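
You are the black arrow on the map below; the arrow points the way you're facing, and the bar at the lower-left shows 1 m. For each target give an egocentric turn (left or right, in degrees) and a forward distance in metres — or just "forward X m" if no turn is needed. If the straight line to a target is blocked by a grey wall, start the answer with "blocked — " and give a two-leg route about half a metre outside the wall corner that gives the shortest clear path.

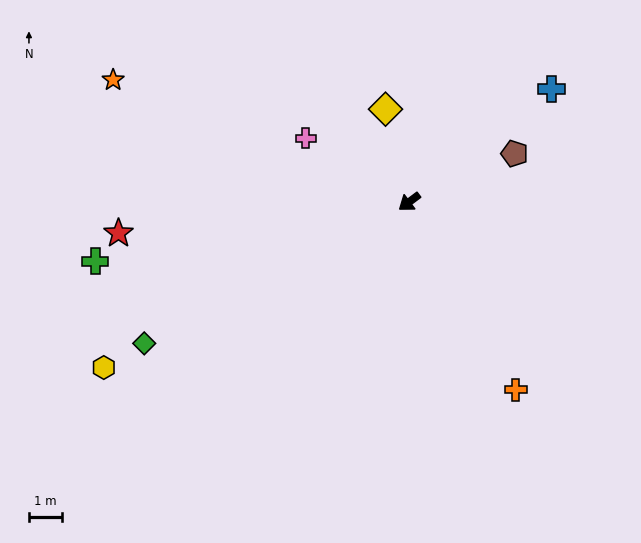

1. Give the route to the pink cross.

turn right 69°, forward 3.7 m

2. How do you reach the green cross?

turn right 26°, forward 9.7 m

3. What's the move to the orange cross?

turn left 83°, forward 6.6 m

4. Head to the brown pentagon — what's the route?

turn left 168°, forward 3.5 m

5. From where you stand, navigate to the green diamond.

turn right 9°, forward 9.2 m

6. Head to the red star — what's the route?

turn right 31°, forward 8.9 m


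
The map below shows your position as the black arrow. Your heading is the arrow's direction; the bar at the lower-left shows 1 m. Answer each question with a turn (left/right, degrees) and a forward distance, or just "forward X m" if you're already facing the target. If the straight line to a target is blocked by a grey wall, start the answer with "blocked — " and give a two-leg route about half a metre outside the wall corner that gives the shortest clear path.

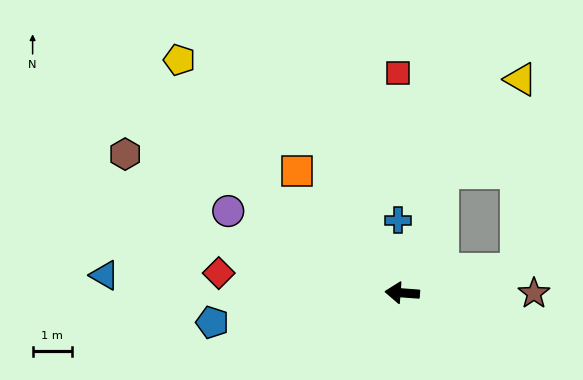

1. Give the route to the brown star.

turn right 176°, forward 3.4 m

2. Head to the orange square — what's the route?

turn right 45°, forward 4.1 m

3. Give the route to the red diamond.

forward 4.7 m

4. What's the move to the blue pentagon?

turn left 13°, forward 4.9 m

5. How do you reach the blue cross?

turn right 82°, forward 1.9 m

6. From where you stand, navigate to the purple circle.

turn right 21°, forward 4.9 m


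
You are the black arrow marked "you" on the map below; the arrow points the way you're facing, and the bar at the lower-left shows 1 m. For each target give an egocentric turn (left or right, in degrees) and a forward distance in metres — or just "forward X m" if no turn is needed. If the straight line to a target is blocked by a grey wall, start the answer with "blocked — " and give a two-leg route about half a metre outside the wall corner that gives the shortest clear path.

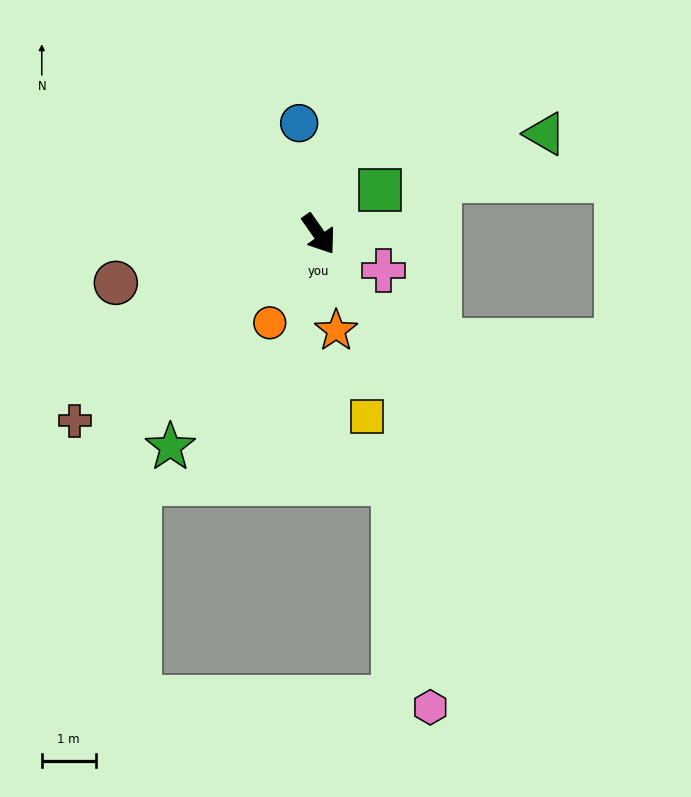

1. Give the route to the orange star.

turn right 25°, forward 1.8 m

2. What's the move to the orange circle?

turn right 64°, forward 1.9 m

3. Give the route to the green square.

turn left 91°, forward 1.4 m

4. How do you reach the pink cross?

turn left 25°, forward 1.4 m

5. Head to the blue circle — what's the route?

turn left 155°, forward 2.1 m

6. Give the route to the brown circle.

turn right 112°, forward 3.9 m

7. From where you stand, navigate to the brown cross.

turn right 88°, forward 5.7 m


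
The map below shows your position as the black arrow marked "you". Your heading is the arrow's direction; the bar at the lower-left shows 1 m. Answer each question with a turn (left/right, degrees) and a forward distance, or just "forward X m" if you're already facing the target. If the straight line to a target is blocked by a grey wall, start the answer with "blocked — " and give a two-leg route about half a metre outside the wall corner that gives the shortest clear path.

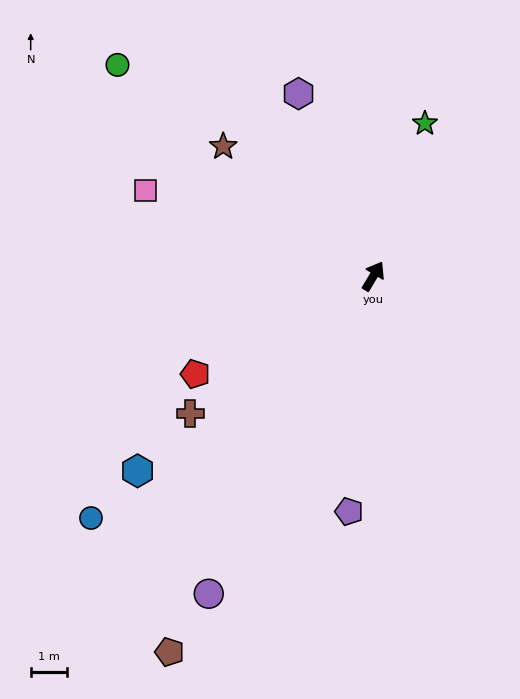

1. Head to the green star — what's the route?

turn left 12°, forward 4.5 m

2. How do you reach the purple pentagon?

turn right 155°, forward 6.6 m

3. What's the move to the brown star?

turn left 80°, forward 5.5 m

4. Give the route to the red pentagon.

turn left 150°, forward 5.7 m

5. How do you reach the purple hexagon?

turn left 53°, forward 5.5 m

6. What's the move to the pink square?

turn left 100°, forward 6.8 m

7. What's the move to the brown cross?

turn left 158°, forward 6.4 m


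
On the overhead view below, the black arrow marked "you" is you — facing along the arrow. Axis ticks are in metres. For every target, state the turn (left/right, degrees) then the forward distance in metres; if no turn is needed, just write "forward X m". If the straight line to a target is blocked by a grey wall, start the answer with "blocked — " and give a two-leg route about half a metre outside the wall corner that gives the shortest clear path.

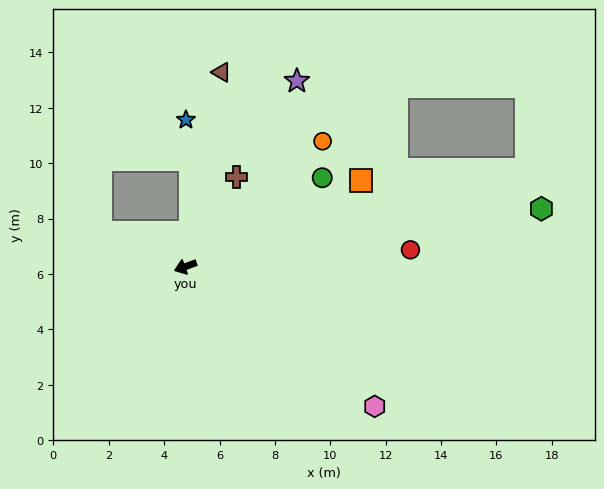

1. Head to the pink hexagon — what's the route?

turn left 124°, forward 8.5 m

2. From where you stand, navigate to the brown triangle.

turn right 120°, forward 7.1 m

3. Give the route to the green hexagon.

turn left 169°, forward 13.0 m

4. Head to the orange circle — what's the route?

turn right 157°, forward 6.7 m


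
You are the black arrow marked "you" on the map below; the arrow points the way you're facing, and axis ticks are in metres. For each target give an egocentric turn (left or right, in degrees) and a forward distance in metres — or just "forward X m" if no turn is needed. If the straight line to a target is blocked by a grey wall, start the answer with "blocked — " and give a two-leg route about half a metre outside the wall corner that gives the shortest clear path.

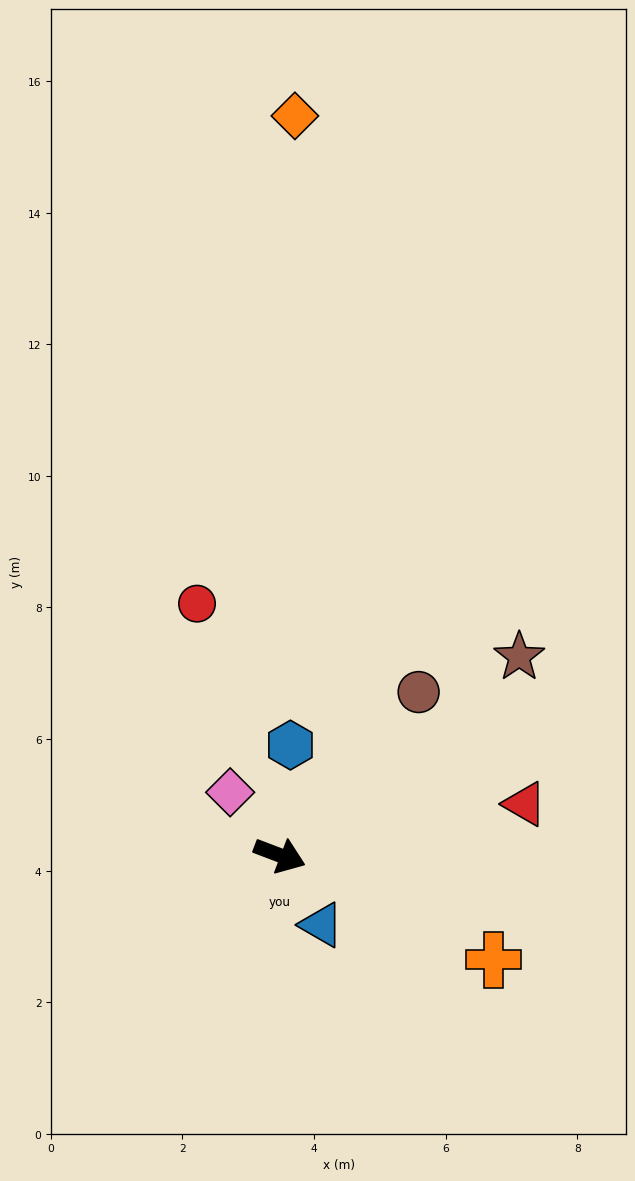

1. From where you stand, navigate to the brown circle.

turn left 70°, forward 3.3 m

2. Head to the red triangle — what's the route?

turn left 33°, forward 3.8 m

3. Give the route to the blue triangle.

turn right 38°, forward 1.2 m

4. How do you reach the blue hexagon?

turn left 105°, forward 1.7 m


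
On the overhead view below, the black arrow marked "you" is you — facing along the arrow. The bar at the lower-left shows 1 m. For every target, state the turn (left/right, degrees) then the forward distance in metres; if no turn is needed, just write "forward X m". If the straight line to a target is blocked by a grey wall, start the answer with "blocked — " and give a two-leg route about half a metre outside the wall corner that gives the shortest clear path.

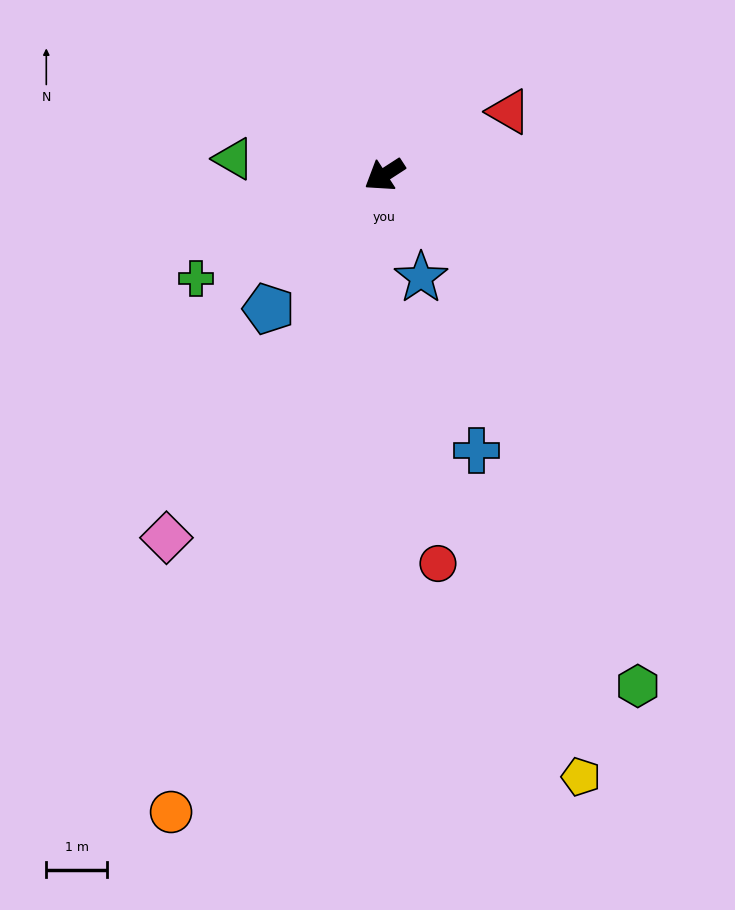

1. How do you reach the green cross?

turn right 4°, forward 3.5 m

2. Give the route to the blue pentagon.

turn left 16°, forward 2.9 m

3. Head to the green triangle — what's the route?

turn right 39°, forward 2.5 m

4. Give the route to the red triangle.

turn left 174°, forward 2.3 m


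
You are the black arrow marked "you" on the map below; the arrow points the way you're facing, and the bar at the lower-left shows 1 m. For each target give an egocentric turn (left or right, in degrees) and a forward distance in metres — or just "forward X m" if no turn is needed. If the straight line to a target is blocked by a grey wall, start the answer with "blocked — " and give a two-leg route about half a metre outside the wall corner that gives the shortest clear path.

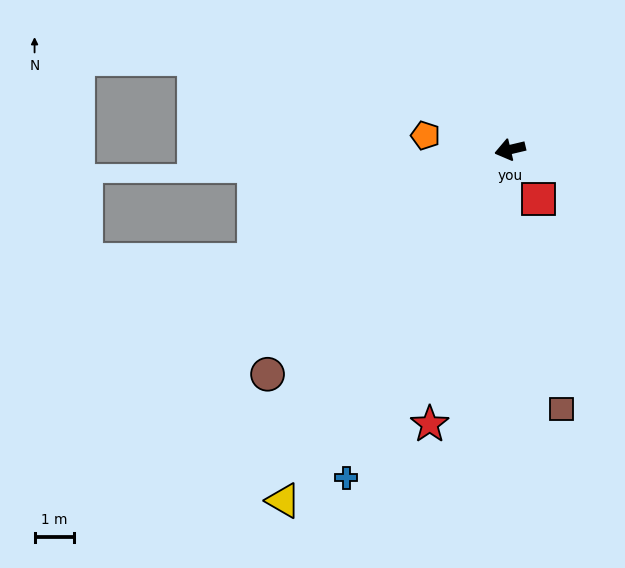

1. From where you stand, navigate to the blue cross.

turn left 50°, forward 9.3 m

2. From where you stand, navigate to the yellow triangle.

turn left 44°, forward 10.6 m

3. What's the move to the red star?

turn left 60°, forward 7.3 m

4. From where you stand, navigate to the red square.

turn left 106°, forward 1.4 m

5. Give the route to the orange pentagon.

turn right 23°, forward 2.2 m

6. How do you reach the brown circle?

turn left 29°, forward 8.4 m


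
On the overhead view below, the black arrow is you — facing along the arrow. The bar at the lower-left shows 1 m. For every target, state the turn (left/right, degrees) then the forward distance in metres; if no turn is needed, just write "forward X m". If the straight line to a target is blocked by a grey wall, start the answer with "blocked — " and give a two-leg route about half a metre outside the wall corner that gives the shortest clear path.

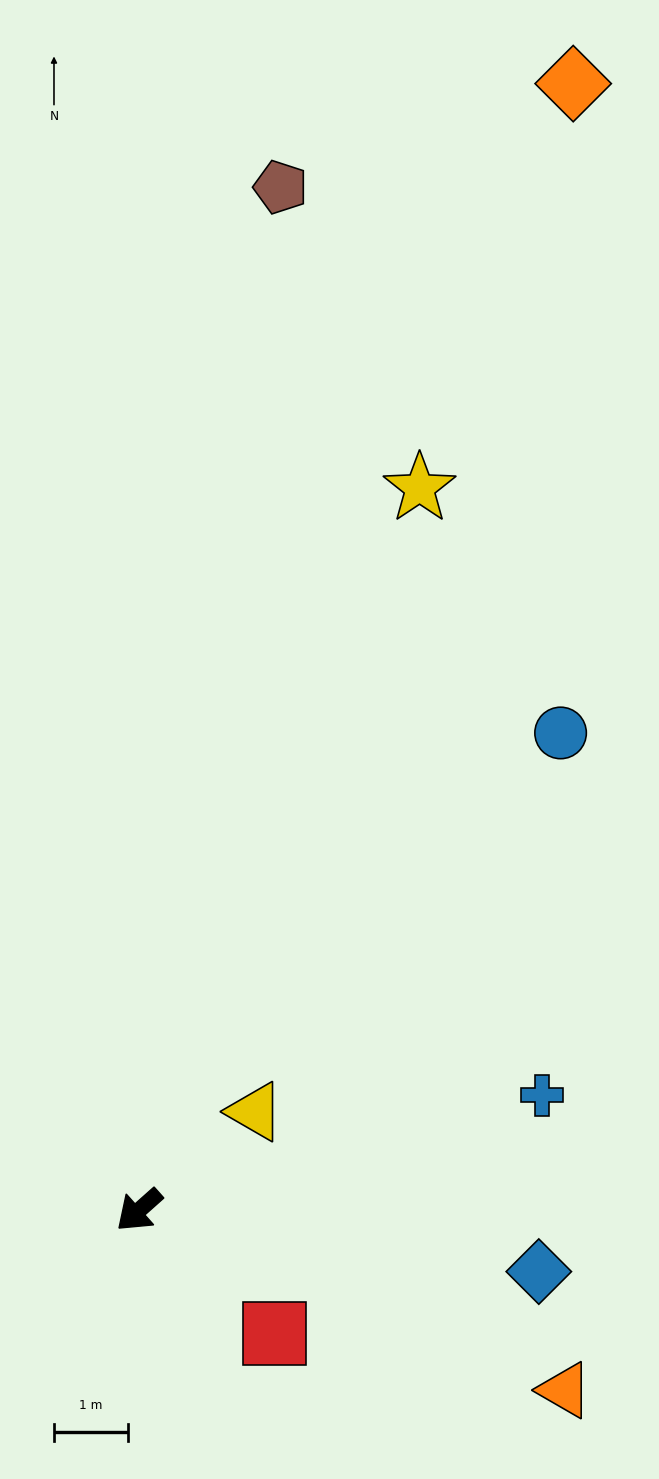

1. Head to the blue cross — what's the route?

turn left 154°, forward 5.7 m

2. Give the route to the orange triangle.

turn left 115°, forward 6.3 m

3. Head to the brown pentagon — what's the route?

turn right 140°, forward 14.0 m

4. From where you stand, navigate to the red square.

turn left 96°, forward 2.5 m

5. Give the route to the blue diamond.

turn left 130°, forward 5.5 m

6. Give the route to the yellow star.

turn right 153°, forward 10.5 m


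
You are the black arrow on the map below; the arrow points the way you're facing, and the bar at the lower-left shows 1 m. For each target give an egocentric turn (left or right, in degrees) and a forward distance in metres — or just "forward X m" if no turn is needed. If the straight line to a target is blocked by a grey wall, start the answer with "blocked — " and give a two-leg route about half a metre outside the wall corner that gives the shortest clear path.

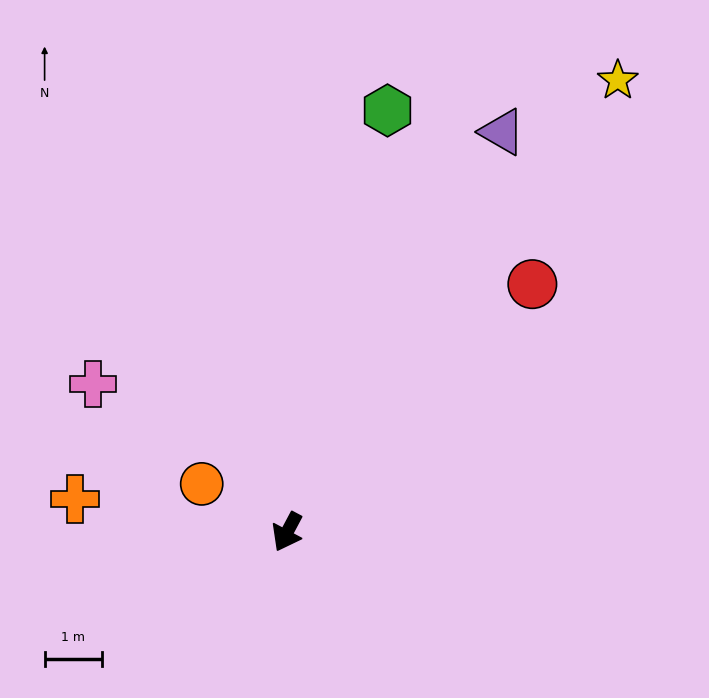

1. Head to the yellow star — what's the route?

turn left 172°, forward 9.7 m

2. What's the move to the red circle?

turn left 163°, forward 6.0 m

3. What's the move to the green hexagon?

turn right 165°, forward 7.5 m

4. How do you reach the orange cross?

turn right 71°, forward 3.7 m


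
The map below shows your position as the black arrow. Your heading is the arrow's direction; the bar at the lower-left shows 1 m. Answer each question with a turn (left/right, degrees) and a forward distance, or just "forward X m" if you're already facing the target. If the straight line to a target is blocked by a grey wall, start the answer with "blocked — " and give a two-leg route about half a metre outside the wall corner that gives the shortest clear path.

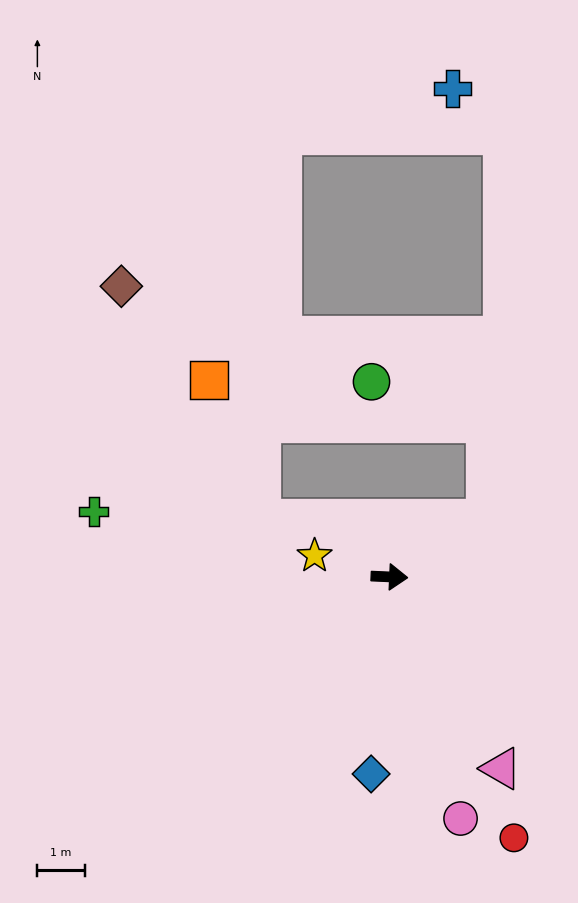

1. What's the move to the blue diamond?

turn right 93°, forward 4.2 m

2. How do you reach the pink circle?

turn right 71°, forward 5.3 m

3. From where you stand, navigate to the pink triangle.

turn right 57°, forward 4.7 m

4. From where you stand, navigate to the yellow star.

turn left 167°, forward 1.6 m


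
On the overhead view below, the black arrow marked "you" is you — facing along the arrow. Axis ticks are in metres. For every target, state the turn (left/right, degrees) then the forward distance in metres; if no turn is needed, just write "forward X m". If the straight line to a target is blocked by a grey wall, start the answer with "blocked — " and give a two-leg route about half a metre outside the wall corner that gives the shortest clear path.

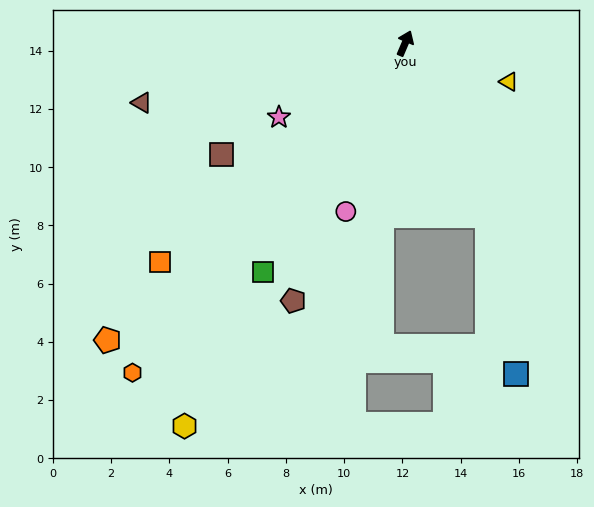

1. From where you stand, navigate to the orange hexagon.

turn left 163°, forward 14.7 m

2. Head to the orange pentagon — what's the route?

turn left 158°, forward 14.4 m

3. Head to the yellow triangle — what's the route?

turn right 87°, forward 3.8 m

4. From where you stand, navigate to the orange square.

turn left 155°, forward 11.3 m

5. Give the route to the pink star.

turn left 143°, forward 5.0 m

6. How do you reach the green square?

turn left 171°, forward 9.2 m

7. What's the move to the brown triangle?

turn left 126°, forward 9.3 m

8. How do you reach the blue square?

blocked — turn right 132°, forward 6.5 m, then turn right 14°, forward 5.5 m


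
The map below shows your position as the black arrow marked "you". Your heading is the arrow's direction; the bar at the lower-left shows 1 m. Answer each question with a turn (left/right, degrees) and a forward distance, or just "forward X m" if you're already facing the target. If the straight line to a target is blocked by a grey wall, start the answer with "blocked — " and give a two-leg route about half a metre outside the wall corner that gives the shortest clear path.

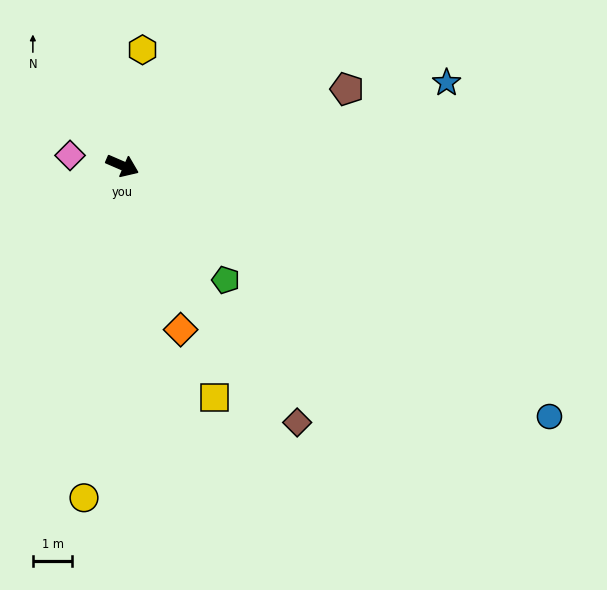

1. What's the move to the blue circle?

turn right 7°, forward 12.6 m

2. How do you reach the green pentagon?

turn right 24°, forward 3.9 m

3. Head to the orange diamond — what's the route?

turn right 47°, forward 4.4 m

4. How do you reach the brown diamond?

turn right 32°, forward 7.9 m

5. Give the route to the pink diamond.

turn right 168°, forward 1.4 m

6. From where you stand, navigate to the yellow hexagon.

turn left 104°, forward 3.0 m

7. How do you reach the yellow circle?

turn right 73°, forward 8.5 m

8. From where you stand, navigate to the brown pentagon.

turn left 42°, forward 6.0 m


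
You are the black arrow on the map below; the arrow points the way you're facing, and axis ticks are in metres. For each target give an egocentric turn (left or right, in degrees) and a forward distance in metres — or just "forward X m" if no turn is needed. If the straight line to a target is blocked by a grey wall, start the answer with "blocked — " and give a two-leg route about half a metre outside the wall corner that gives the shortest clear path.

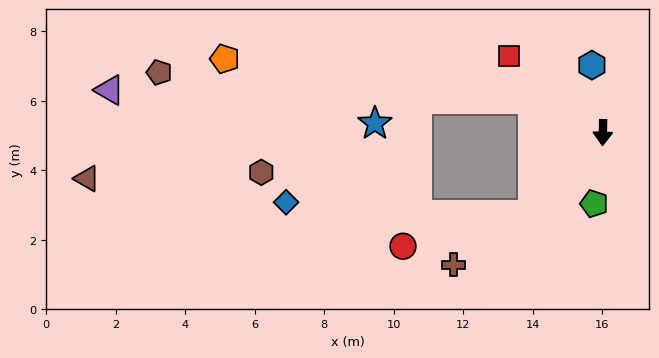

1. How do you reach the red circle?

blocked — turn right 39°, forward 3.1 m, then turn right 36°, forward 3.8 m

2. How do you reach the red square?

turn right 128°, forward 3.5 m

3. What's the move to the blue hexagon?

turn right 169°, forward 2.0 m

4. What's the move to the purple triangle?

blocked — turn right 113°, forward 2.2 m, then turn left 23°, forward 12.2 m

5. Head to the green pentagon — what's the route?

turn right 5°, forward 2.1 m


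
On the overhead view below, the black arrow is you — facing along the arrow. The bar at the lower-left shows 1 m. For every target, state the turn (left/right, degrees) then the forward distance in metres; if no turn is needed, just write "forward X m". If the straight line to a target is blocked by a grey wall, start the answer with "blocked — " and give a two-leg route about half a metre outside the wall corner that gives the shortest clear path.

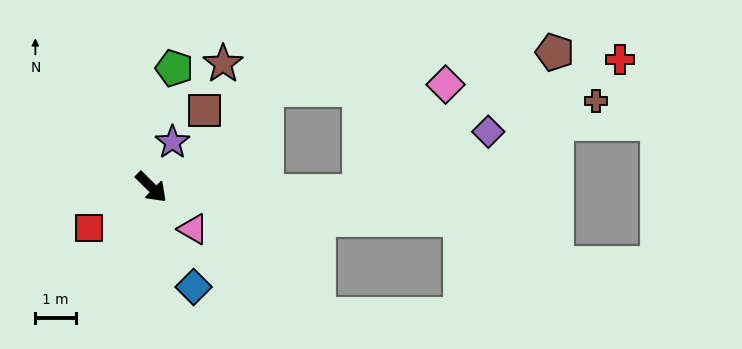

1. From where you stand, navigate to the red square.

turn right 102°, forward 1.8 m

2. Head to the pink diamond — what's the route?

blocked — turn left 43°, forward 5.1 m, then turn left 53°, forward 3.4 m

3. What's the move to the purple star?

turn left 109°, forward 1.2 m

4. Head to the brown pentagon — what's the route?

blocked — turn left 43°, forward 5.1 m, then turn left 37°, forward 5.9 m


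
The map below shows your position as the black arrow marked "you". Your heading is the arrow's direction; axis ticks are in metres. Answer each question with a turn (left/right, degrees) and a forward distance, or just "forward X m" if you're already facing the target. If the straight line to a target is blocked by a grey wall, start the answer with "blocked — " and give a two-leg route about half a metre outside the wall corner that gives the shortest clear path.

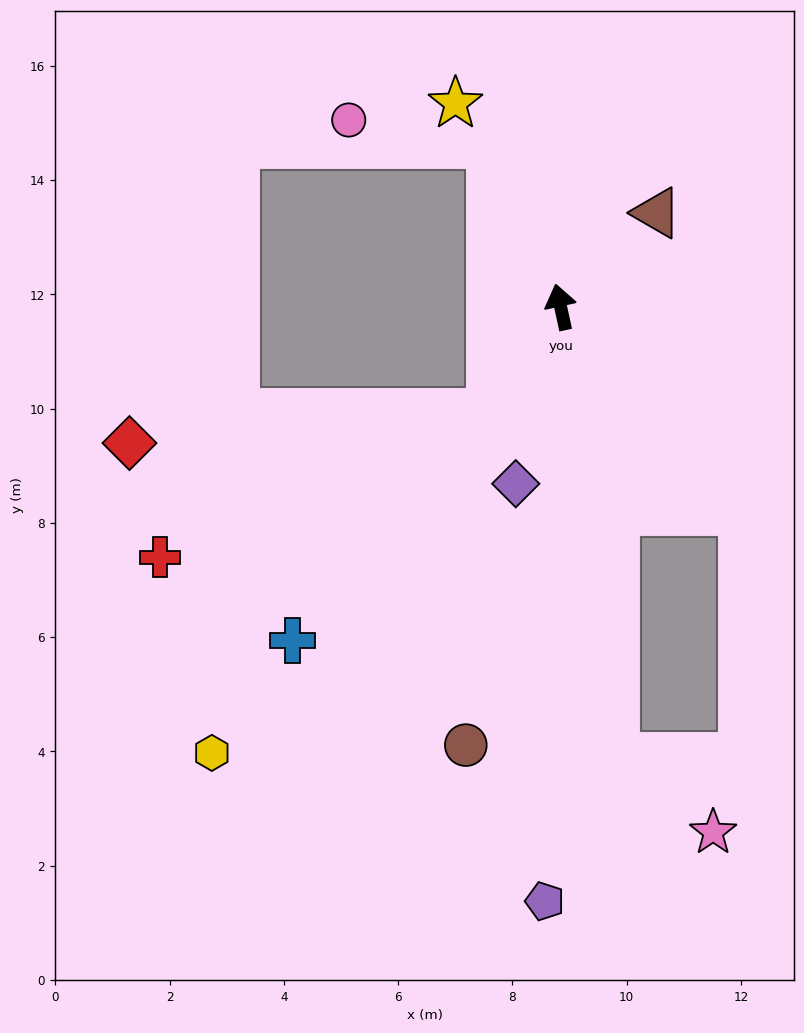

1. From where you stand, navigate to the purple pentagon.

turn left 166°, forward 10.4 m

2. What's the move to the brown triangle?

turn right 58°, forward 2.4 m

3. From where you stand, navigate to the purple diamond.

turn left 153°, forward 3.2 m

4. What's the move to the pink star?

blocked — turn left 175°, forward 7.9 m, then turn left 45°, forward 2.2 m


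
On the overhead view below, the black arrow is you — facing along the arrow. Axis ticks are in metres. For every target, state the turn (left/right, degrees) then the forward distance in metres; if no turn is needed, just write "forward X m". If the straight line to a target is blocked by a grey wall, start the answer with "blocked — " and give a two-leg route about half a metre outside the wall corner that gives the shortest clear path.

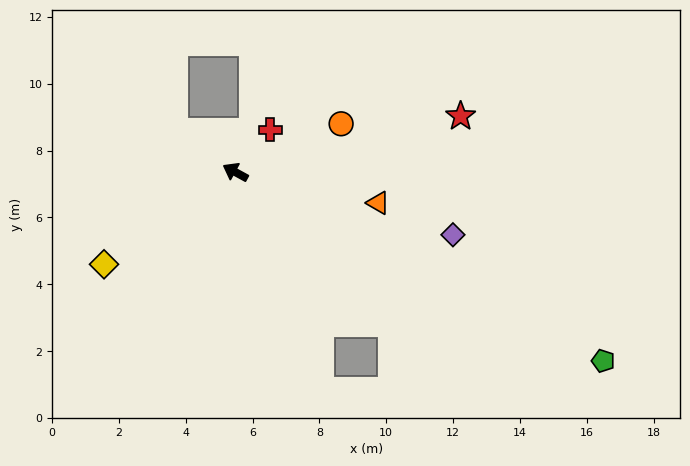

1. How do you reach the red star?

turn right 137°, forward 6.9 m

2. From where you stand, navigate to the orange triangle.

turn right 163°, forward 4.4 m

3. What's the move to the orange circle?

turn right 127°, forward 3.5 m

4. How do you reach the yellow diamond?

turn left 64°, forward 4.8 m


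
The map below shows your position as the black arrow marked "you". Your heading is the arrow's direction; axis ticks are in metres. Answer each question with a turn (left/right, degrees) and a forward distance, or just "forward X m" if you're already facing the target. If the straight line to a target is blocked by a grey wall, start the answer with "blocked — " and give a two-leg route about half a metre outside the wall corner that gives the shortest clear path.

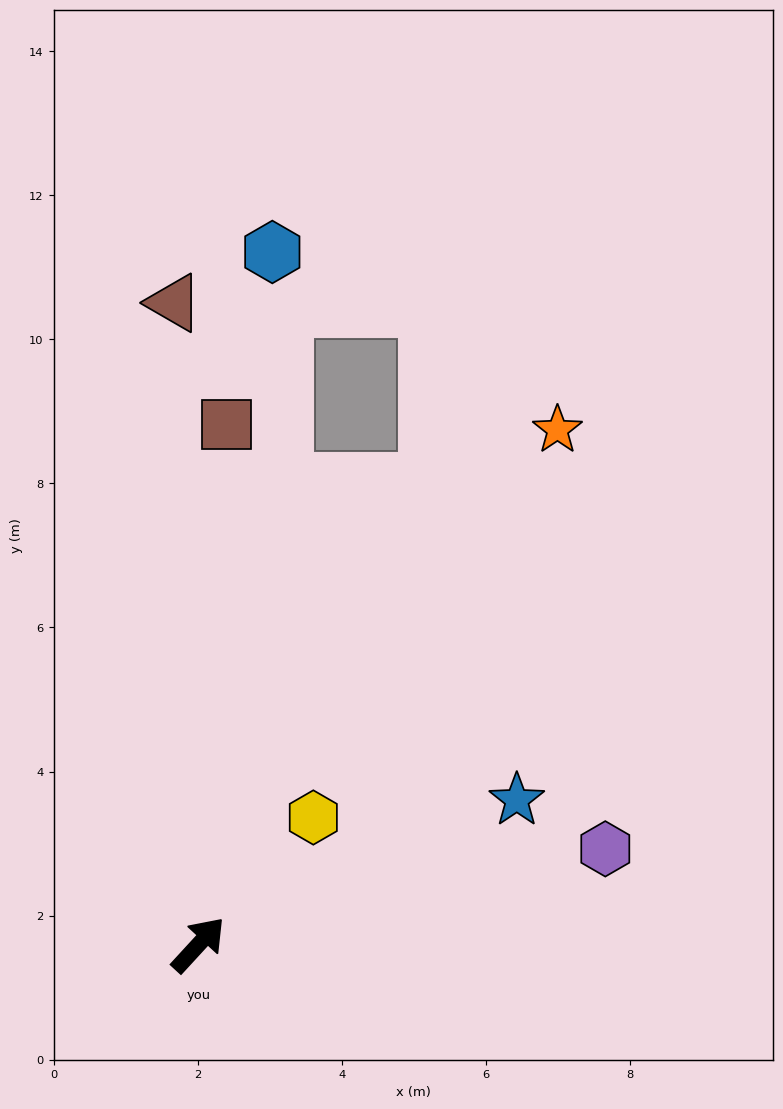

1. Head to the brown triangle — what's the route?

turn left 45°, forward 8.9 m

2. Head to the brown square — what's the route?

turn left 39°, forward 7.2 m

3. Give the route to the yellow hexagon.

forward 2.4 m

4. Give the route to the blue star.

turn right 23°, forward 4.9 m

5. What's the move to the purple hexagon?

turn right 34°, forward 5.8 m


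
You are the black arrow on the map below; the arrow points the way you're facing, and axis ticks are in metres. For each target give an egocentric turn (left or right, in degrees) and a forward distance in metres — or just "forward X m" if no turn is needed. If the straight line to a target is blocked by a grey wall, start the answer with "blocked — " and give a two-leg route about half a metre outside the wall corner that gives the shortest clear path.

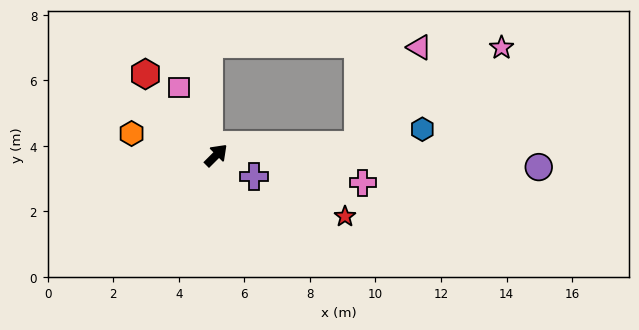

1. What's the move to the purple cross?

turn right 74°, forward 1.3 m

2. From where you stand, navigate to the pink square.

turn left 74°, forward 2.3 m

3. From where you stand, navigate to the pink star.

blocked — turn right 41°, forward 4.3 m, then turn left 30°, forward 5.3 m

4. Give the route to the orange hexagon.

turn left 121°, forward 2.7 m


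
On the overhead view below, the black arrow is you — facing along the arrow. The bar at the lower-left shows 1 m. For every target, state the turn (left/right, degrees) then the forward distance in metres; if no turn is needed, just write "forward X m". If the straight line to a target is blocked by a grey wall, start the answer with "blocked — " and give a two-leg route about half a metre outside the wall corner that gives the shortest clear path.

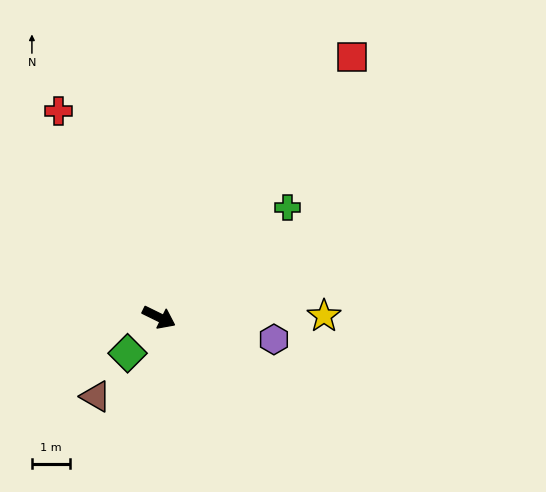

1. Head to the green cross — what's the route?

turn left 67°, forward 4.4 m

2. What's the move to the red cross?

turn left 142°, forward 6.0 m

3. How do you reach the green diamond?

turn right 105°, forward 1.3 m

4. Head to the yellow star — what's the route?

turn left 27°, forward 4.3 m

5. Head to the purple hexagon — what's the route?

turn left 15°, forward 3.1 m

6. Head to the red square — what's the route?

turn left 80°, forward 8.5 m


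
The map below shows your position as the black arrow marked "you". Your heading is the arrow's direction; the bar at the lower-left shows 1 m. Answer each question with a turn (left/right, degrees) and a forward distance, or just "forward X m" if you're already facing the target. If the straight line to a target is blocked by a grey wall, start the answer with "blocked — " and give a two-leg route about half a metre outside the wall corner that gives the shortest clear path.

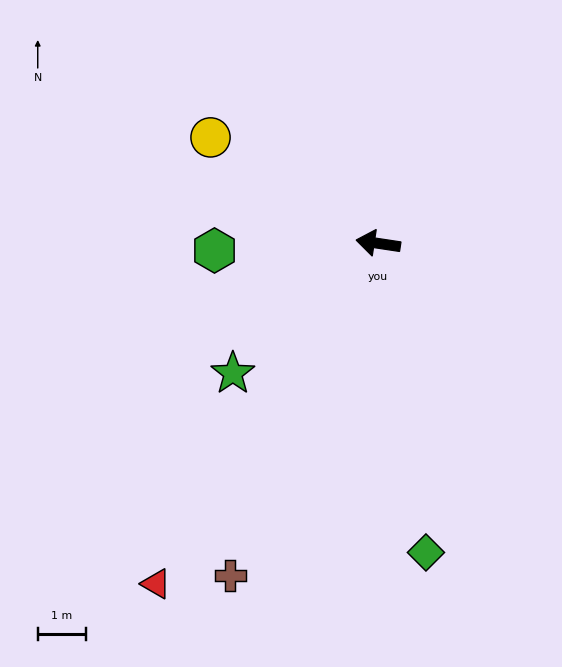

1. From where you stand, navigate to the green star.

turn left 50°, forward 4.0 m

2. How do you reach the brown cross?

turn left 75°, forward 7.5 m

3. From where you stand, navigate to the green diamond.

turn left 107°, forward 6.5 m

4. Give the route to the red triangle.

turn left 65°, forward 8.4 m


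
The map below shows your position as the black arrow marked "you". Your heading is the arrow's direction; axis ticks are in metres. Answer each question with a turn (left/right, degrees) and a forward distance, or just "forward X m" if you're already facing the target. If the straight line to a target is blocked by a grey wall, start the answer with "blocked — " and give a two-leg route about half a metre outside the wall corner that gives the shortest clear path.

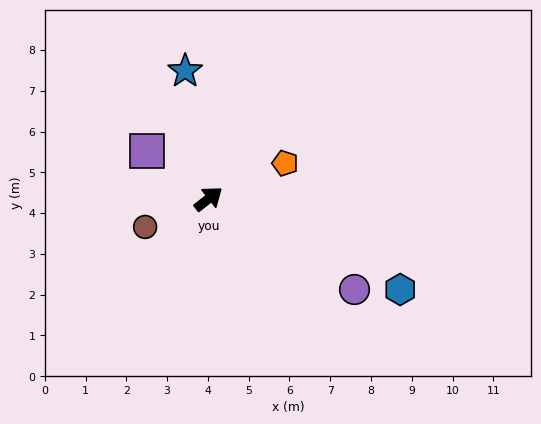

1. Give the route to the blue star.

turn left 62°, forward 3.2 m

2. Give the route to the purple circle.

turn right 70°, forward 4.2 m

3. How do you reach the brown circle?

turn left 166°, forward 1.7 m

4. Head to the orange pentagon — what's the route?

turn right 13°, forward 2.1 m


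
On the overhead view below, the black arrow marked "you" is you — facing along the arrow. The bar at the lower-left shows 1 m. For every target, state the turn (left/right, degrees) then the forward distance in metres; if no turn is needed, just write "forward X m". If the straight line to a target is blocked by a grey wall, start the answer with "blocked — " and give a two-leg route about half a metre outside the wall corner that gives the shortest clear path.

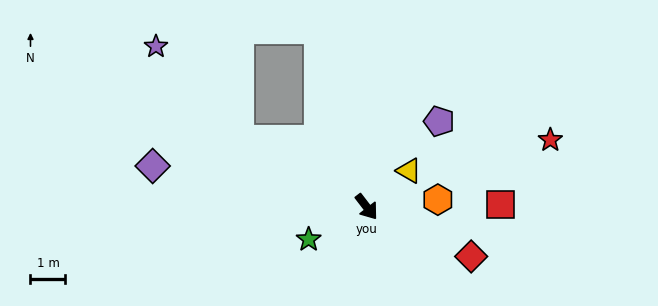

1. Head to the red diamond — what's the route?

turn left 27°, forward 3.3 m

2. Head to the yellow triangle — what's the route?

turn left 93°, forward 1.6 m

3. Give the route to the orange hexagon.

turn left 58°, forward 2.1 m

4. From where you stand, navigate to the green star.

turn right 98°, forward 1.9 m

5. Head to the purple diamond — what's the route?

turn right 138°, forward 6.2 m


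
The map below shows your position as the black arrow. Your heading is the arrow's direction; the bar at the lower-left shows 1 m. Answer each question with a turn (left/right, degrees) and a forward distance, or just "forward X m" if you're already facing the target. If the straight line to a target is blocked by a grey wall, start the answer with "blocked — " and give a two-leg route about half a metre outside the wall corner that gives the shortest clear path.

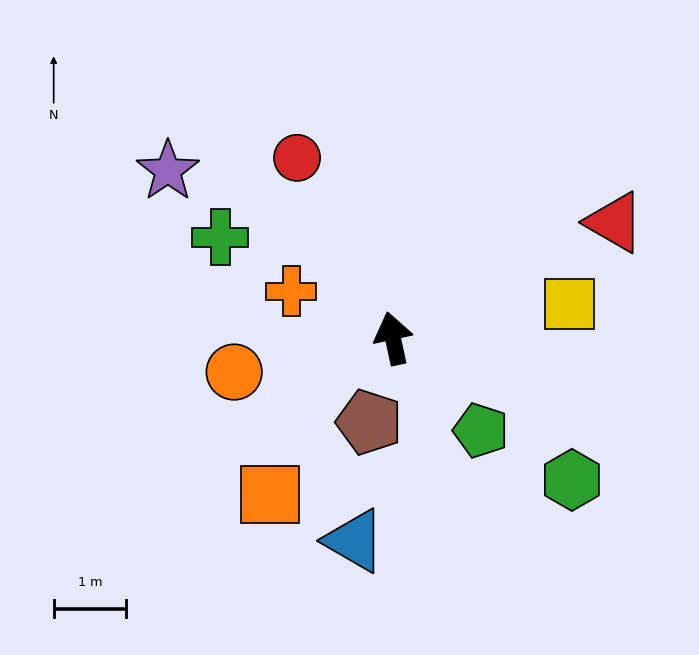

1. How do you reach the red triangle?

turn right 74°, forward 3.5 m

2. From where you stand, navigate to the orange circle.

turn left 90°, forward 2.2 m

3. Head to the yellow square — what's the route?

turn right 91°, forward 2.5 m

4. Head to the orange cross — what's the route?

turn left 53°, forward 1.5 m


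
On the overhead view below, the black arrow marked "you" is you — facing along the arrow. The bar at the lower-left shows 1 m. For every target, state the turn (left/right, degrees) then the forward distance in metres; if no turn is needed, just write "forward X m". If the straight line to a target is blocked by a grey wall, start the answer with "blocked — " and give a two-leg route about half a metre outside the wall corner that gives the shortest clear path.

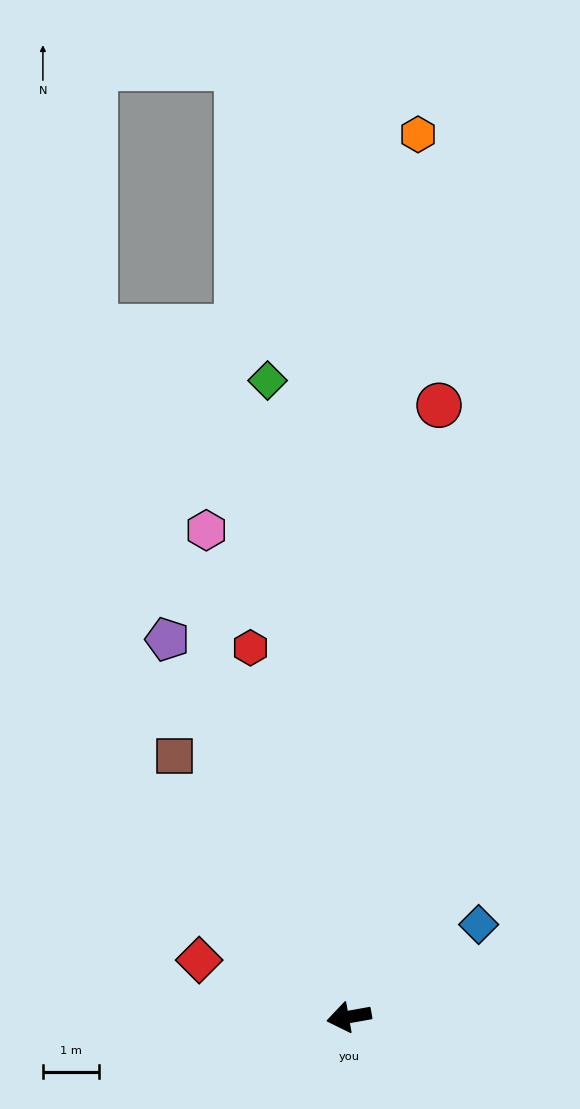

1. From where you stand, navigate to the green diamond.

turn right 93°, forward 11.4 m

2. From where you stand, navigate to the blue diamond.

turn right 155°, forward 2.8 m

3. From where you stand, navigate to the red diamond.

turn right 31°, forward 2.8 m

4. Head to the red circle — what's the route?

turn right 109°, forward 11.0 m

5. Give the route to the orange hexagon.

turn right 105°, forward 15.7 m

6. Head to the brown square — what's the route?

turn right 66°, forward 5.6 m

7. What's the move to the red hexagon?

turn right 85°, forward 6.8 m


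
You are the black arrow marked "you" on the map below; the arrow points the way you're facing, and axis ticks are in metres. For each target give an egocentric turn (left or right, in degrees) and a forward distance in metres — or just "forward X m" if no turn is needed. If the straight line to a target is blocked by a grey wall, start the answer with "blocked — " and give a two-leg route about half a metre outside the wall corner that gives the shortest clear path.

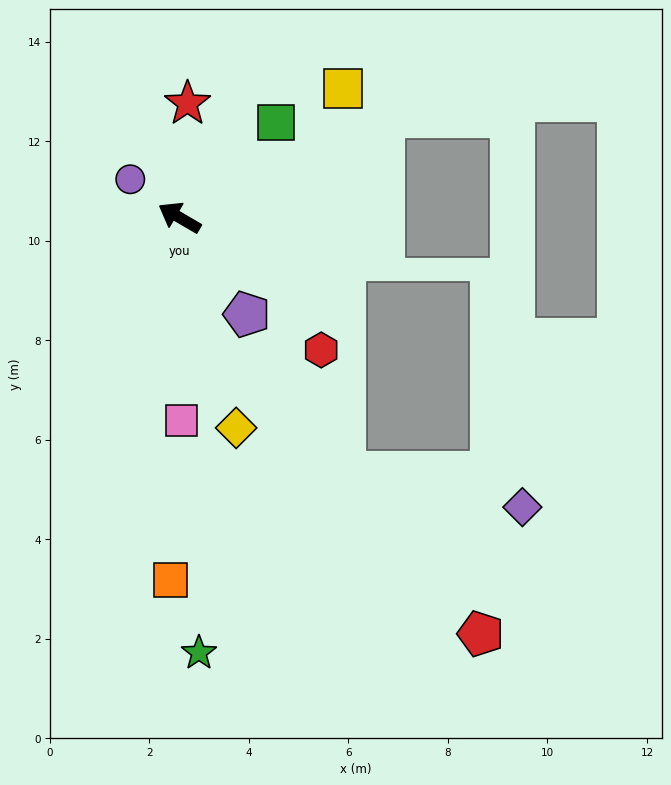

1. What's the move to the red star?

turn right 64°, forward 2.3 m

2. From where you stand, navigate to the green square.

turn right 105°, forward 2.7 m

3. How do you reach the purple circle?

turn right 8°, forward 1.3 m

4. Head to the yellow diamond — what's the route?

turn left 135°, forward 4.4 m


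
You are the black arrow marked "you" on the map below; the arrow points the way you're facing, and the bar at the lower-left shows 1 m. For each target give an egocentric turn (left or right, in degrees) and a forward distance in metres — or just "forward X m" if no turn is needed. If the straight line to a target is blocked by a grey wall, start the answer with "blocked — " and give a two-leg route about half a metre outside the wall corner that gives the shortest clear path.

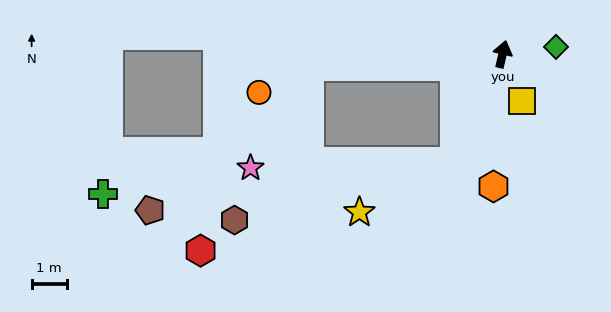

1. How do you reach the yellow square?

turn right 144°, forward 1.5 m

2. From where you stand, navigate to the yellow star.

blocked — turn left 169°, forward 3.4 m, then turn right 38°, forward 3.1 m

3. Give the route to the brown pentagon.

blocked — turn left 169°, forward 3.4 m, then turn right 57°, forward 8.8 m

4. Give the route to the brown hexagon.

blocked — turn left 169°, forward 3.4 m, then turn right 51°, forward 6.5 m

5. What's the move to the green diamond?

turn right 69°, forward 1.5 m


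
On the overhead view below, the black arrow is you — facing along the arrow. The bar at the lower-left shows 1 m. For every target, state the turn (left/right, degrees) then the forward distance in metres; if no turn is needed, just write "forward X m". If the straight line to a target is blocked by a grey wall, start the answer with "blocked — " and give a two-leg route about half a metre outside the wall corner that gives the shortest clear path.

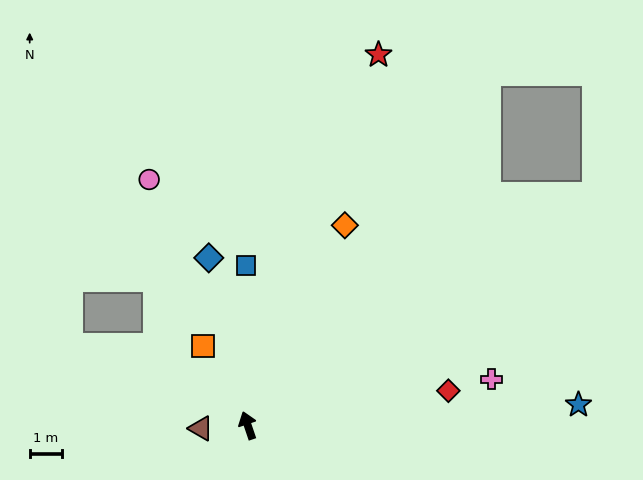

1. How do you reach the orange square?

turn left 10°, forward 2.8 m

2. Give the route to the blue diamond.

turn right 6°, forward 5.4 m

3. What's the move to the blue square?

turn right 18°, forward 5.0 m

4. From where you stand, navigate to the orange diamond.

turn right 45°, forward 6.9 m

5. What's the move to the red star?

turn right 38°, forward 12.2 m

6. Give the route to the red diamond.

turn right 99°, forward 6.3 m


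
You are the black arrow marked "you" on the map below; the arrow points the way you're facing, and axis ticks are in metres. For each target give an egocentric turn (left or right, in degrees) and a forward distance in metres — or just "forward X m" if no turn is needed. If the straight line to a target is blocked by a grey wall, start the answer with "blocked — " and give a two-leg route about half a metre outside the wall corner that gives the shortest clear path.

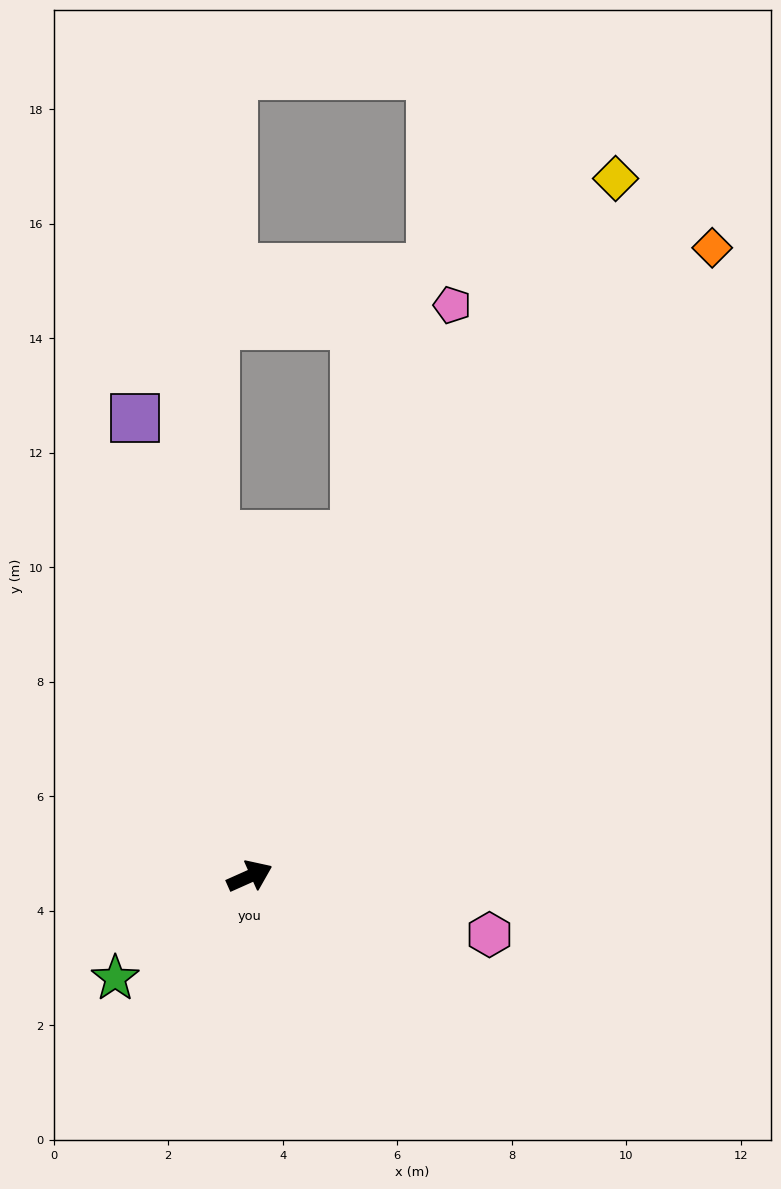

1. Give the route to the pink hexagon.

turn right 38°, forward 4.3 m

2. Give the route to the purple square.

turn left 80°, forward 8.2 m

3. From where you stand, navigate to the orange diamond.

turn left 30°, forward 13.6 m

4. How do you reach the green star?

turn right 167°, forward 2.9 m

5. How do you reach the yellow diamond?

turn left 38°, forward 13.8 m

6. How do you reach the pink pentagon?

turn left 46°, forward 10.6 m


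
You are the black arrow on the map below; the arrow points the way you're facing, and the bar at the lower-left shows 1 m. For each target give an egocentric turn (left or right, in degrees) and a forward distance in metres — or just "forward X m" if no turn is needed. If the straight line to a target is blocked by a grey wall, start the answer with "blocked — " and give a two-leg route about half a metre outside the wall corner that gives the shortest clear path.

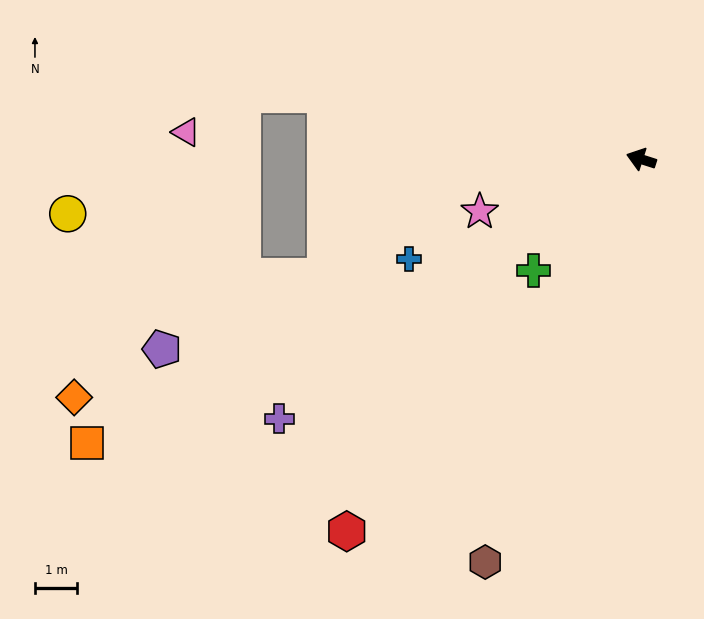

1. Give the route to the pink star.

turn left 36°, forward 4.0 m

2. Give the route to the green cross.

turn left 64°, forward 3.6 m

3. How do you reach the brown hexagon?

turn left 87°, forward 10.2 m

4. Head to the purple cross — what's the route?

turn left 53°, forward 10.5 m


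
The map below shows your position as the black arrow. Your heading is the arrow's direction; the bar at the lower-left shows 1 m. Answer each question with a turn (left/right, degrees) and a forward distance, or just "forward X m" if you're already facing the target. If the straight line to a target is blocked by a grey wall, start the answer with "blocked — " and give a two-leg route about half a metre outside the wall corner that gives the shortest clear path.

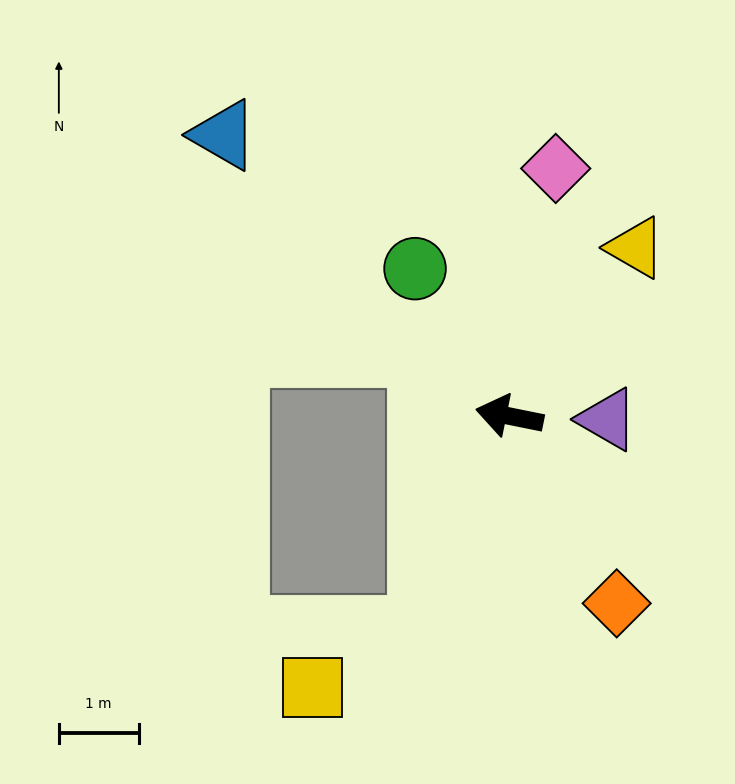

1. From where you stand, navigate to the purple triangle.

turn right 170°, forward 1.2 m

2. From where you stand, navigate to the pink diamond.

turn right 89°, forward 3.2 m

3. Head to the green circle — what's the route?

turn right 46°, forward 2.2 m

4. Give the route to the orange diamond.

turn left 131°, forward 2.7 m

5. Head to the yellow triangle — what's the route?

turn right 115°, forward 2.6 m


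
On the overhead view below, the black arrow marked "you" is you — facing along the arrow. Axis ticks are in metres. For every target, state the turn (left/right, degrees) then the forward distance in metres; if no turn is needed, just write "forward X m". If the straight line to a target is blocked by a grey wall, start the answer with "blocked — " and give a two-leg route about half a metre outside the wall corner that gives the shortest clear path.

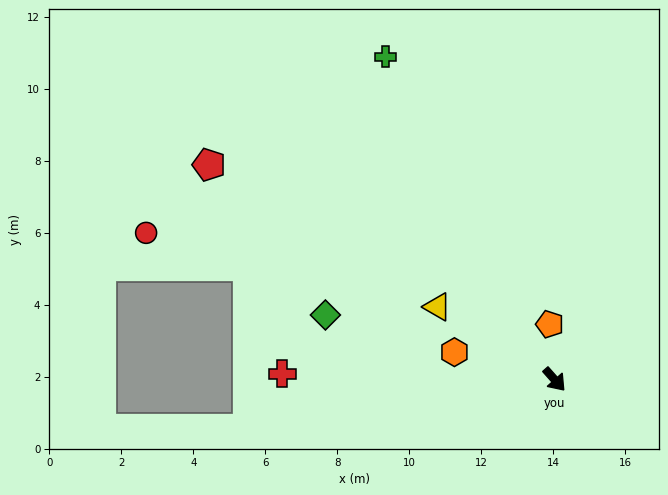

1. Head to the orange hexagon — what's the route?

turn right 147°, forward 2.9 m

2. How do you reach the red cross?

turn right 133°, forward 7.6 m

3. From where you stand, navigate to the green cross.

turn left 166°, forward 10.1 m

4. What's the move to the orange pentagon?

turn left 143°, forward 1.5 m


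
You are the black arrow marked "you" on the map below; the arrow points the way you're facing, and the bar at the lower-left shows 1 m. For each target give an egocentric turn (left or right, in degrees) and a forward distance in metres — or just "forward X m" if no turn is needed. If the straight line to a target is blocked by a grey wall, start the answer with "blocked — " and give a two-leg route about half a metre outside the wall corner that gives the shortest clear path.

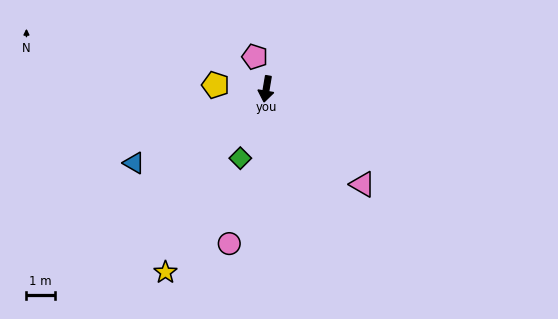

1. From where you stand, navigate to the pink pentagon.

turn right 151°, forward 1.2 m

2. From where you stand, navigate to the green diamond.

turn right 11°, forward 2.6 m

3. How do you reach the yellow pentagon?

turn right 85°, forward 1.8 m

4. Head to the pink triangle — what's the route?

turn left 55°, forward 4.7 m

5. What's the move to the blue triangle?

turn right 51°, forward 5.3 m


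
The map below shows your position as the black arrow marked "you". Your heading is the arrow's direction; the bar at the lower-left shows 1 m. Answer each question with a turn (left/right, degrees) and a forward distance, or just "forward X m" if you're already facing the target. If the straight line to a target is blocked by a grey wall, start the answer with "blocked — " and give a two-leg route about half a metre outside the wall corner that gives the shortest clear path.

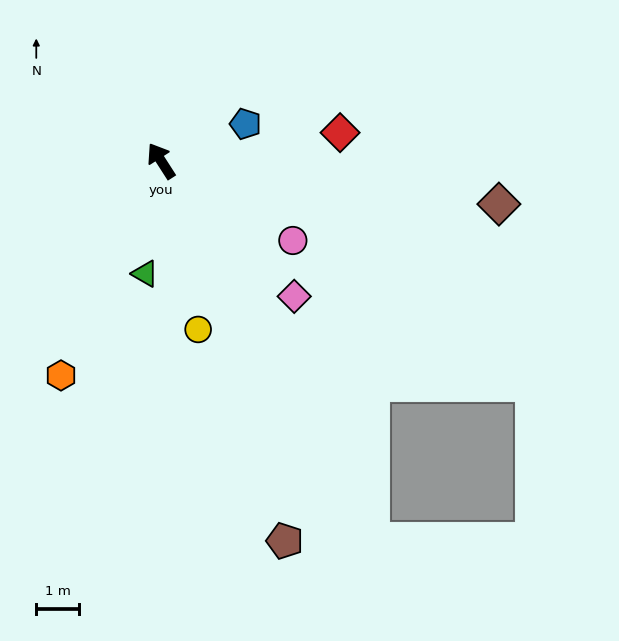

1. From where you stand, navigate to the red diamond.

turn right 114°, forward 4.2 m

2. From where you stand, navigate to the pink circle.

turn right 154°, forward 3.6 m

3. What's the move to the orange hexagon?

turn left 122°, forward 5.5 m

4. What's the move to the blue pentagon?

turn right 99°, forward 2.2 m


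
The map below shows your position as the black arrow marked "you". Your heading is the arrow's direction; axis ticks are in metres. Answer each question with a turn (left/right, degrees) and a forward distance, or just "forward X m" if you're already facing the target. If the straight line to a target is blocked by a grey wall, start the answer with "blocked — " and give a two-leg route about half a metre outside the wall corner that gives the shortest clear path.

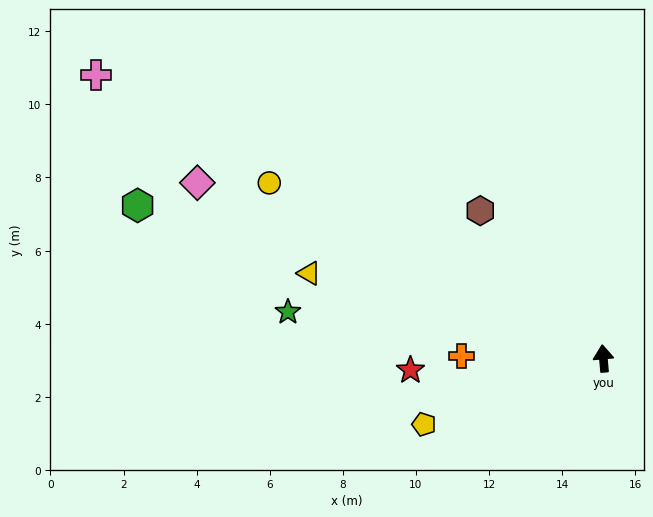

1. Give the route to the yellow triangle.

turn left 69°, forward 8.4 m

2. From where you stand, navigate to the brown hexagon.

turn left 35°, forward 5.3 m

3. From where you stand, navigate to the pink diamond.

turn left 62°, forward 12.1 m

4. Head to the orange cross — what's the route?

turn left 84°, forward 3.9 m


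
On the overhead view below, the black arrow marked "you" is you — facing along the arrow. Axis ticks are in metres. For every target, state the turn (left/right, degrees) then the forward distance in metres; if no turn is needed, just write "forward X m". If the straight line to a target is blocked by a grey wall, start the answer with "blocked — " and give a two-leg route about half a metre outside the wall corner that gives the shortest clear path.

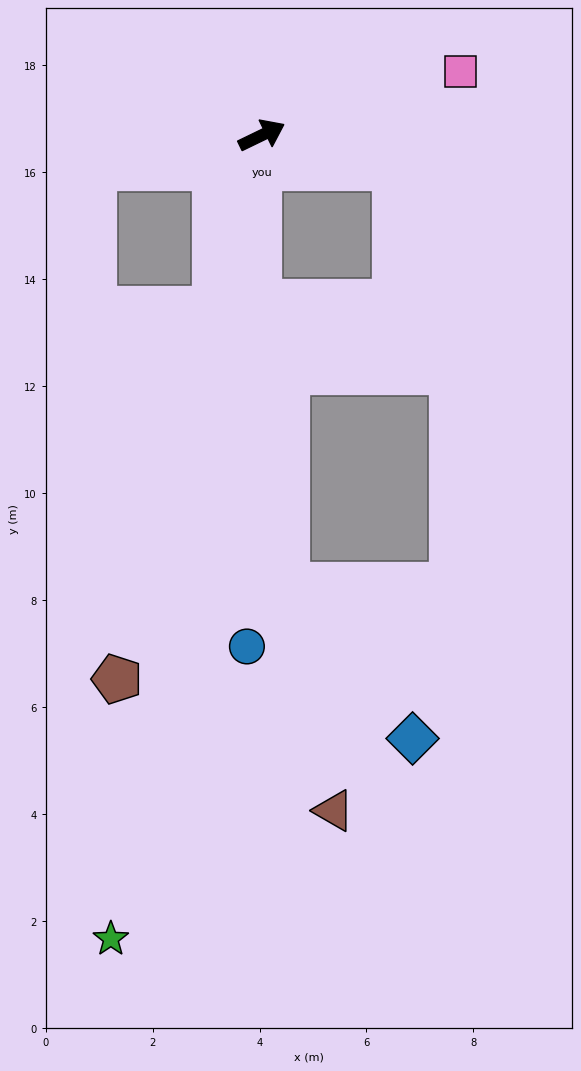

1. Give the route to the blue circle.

turn right 118°, forward 9.6 m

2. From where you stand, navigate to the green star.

turn right 127°, forward 15.3 m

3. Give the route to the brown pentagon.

turn right 131°, forward 10.5 m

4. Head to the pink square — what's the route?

turn right 8°, forward 3.9 m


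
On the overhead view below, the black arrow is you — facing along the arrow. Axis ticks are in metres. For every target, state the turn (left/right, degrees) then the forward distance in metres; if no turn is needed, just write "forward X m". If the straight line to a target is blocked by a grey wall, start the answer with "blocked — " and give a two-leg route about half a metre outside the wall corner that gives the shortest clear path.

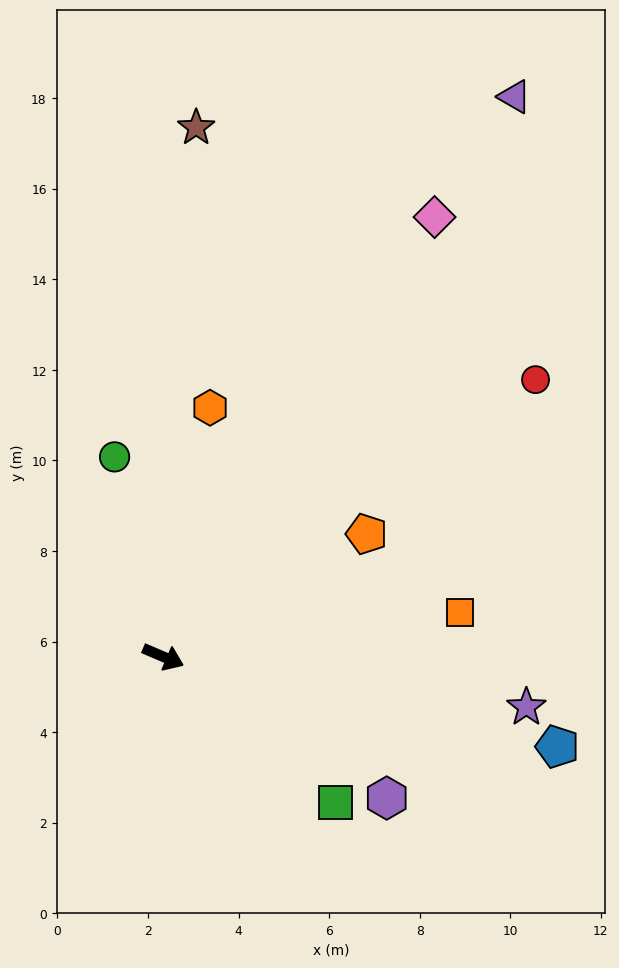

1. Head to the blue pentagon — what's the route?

turn left 10°, forward 8.9 m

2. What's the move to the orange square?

turn left 32°, forward 6.6 m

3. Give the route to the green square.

turn right 17°, forward 5.0 m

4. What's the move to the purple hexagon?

turn right 9°, forward 5.8 m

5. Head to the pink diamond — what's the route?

turn left 81°, forward 11.4 m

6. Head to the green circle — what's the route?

turn left 127°, forward 4.5 m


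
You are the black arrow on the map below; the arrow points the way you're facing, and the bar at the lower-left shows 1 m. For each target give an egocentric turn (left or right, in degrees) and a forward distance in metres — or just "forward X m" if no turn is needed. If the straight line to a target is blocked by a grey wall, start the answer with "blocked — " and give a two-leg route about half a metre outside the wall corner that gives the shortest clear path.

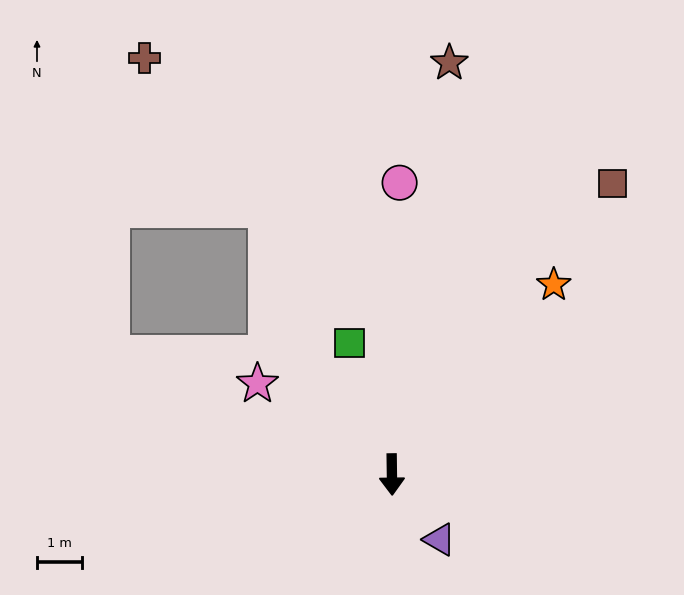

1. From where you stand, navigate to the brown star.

turn left 171°, forward 9.3 m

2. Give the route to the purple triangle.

turn left 35°, forward 1.8 m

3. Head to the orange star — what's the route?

turn left 139°, forward 5.6 m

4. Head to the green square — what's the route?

turn right 163°, forward 3.1 m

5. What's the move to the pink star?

turn right 125°, forward 3.6 m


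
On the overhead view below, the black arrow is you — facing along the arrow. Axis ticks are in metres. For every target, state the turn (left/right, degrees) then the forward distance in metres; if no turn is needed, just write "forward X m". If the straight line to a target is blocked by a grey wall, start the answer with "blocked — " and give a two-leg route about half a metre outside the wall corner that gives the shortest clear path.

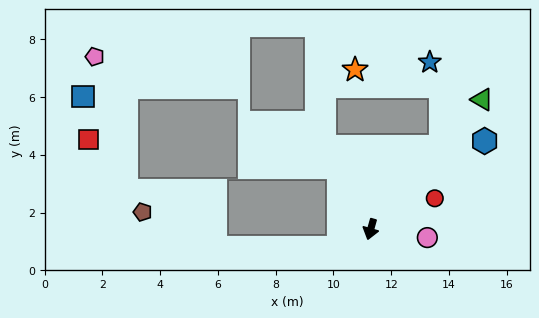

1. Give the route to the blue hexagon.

turn left 144°, forward 5.0 m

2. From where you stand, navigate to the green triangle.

turn left 155°, forward 5.9 m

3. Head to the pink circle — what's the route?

turn left 97°, forward 2.0 m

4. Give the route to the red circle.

turn left 132°, forward 2.5 m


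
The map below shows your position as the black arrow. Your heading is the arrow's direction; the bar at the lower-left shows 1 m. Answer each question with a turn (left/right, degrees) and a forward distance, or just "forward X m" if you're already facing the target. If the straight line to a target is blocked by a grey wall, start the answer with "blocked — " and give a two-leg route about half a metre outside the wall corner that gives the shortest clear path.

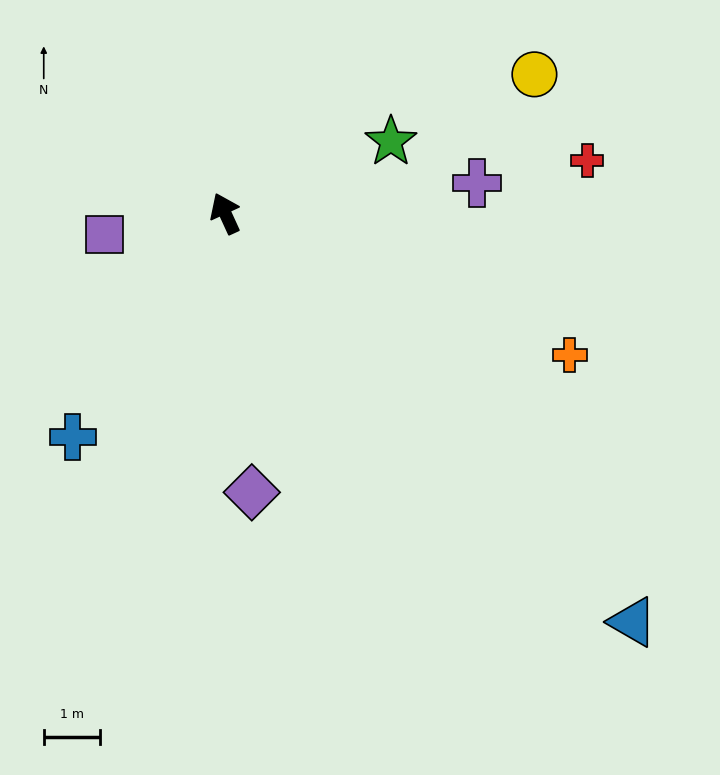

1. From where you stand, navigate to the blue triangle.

turn right 160°, forward 10.3 m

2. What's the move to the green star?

turn right 91°, forward 3.2 m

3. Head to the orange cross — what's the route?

turn right 137°, forward 6.6 m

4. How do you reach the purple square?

turn left 75°, forward 2.2 m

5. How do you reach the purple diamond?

turn left 161°, forward 5.0 m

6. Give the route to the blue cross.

turn left 121°, forward 4.8 m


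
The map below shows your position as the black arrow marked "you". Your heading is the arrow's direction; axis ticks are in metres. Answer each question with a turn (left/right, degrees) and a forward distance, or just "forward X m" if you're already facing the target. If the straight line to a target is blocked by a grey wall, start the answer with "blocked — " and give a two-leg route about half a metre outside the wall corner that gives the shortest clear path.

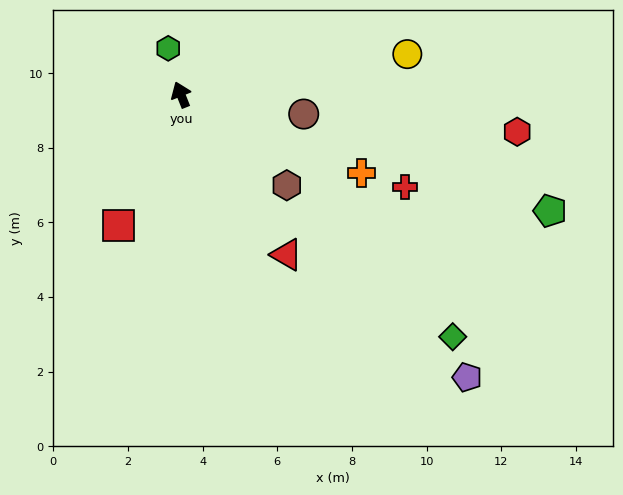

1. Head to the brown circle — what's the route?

turn right 121°, forward 3.3 m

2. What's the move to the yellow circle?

turn right 102°, forward 6.2 m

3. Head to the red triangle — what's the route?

turn right 168°, forward 5.1 m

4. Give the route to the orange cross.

turn right 135°, forward 5.3 m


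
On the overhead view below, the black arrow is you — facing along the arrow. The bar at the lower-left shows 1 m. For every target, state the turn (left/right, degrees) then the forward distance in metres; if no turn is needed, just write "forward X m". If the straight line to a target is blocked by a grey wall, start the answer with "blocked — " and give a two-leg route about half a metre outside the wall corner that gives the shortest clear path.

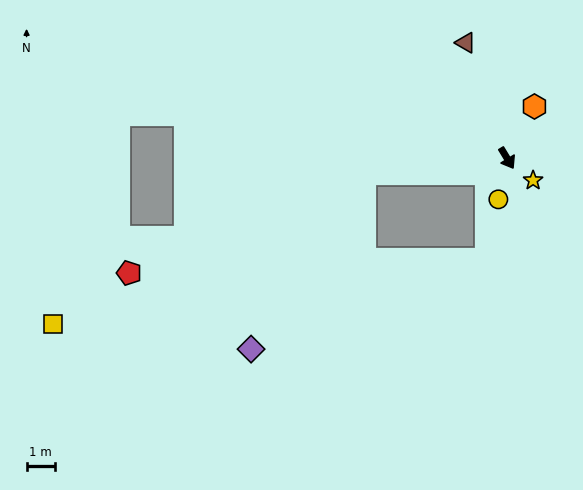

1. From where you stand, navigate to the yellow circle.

turn right 43°, forward 1.5 m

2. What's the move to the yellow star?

turn left 18°, forward 1.2 m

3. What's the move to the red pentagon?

blocked — turn right 115°, forward 5.0 m, then turn left 17°, forward 8.9 m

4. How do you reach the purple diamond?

blocked — turn right 115°, forward 5.0 m, then turn left 51°, forward 7.3 m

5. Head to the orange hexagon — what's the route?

turn left 121°, forward 2.0 m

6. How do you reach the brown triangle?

turn left 168°, forward 4.3 m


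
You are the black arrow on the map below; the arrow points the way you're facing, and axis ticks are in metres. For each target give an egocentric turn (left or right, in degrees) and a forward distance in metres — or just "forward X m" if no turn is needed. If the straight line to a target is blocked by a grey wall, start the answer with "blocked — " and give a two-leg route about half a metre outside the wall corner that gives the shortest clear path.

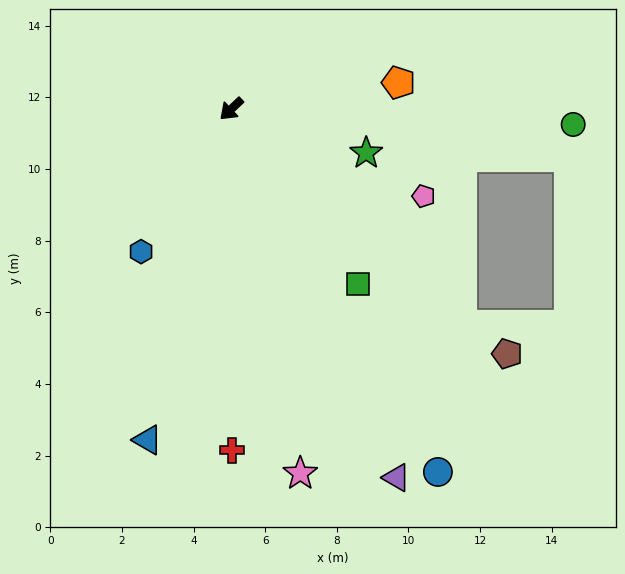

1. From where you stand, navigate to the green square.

turn left 83°, forward 6.0 m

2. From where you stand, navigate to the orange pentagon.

turn left 146°, forward 4.7 m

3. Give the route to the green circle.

turn left 134°, forward 9.6 m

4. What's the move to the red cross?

turn left 47°, forward 9.5 m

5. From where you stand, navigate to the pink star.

turn left 57°, forward 10.4 m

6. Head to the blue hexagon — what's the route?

turn left 14°, forward 4.7 m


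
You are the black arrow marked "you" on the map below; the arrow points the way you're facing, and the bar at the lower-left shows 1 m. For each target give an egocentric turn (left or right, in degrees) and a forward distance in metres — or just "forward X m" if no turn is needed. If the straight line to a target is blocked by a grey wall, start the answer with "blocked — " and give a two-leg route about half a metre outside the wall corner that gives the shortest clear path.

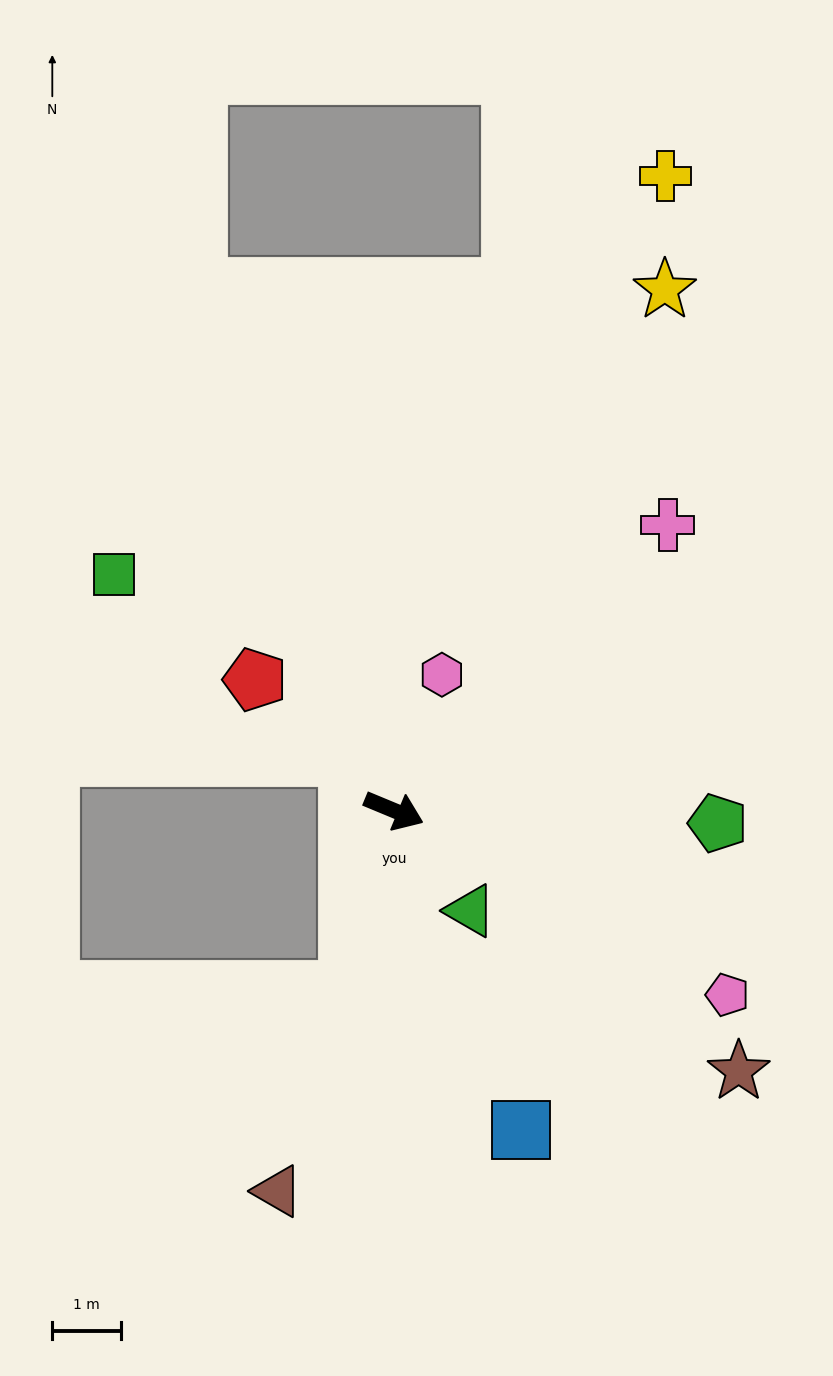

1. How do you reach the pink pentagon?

turn right 6°, forward 5.6 m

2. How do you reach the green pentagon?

turn left 20°, forward 4.7 m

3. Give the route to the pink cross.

turn left 69°, forward 5.8 m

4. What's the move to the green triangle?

turn right 30°, forward 1.8 m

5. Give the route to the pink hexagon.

turn left 93°, forward 2.1 m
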